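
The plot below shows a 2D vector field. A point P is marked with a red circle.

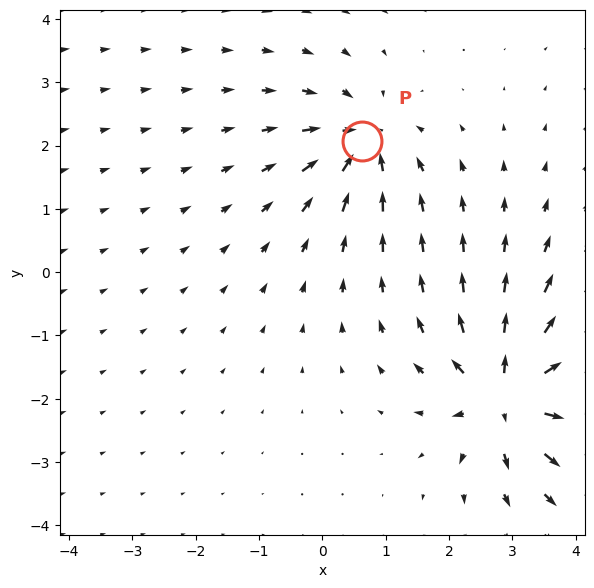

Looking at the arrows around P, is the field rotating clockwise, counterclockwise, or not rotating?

Near P at (0.6, 2.1) the arrows show no circulation. The curl there is ≈0.

not rotating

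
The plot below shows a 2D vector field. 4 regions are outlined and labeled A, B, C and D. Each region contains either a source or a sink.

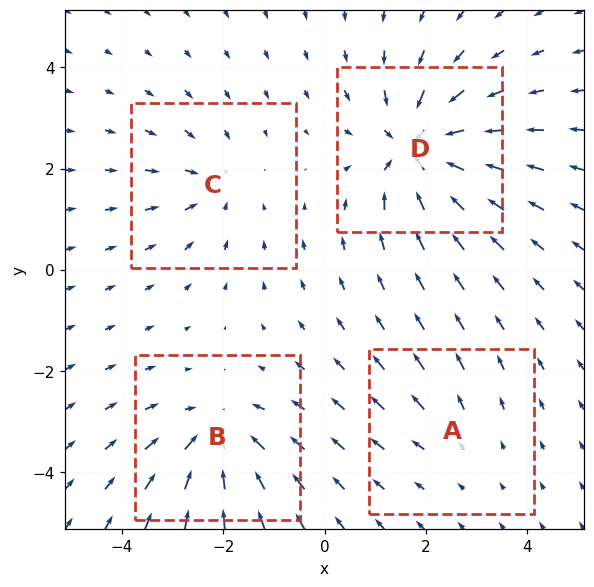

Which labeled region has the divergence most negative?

D

Divergence at each region's feature centre — A: about +2, B: about -5, C: about -3, D: about -7. Region D is most negative.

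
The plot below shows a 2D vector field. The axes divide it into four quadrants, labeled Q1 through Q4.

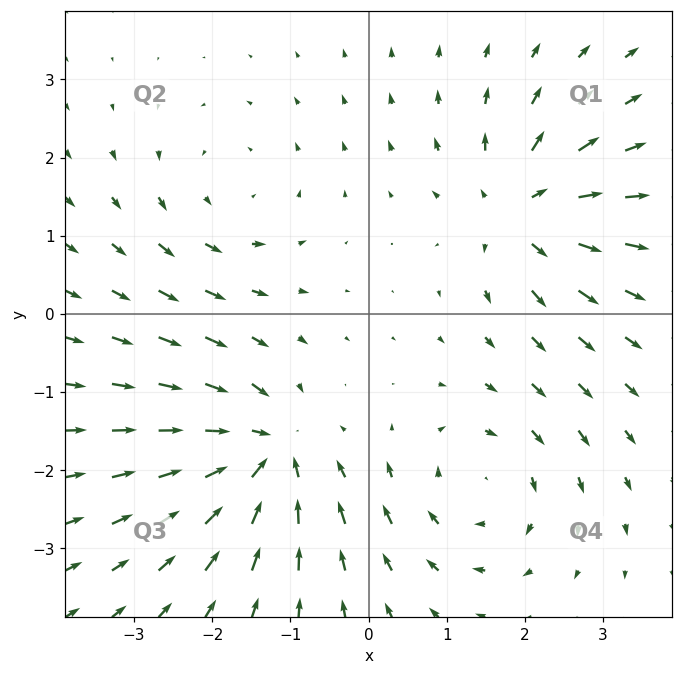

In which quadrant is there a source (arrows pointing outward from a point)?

The source sits at approximately (1.9, 1.3), which lies in quadrant Q1. The divergence there is about +5, positive as expected for a source.

Q1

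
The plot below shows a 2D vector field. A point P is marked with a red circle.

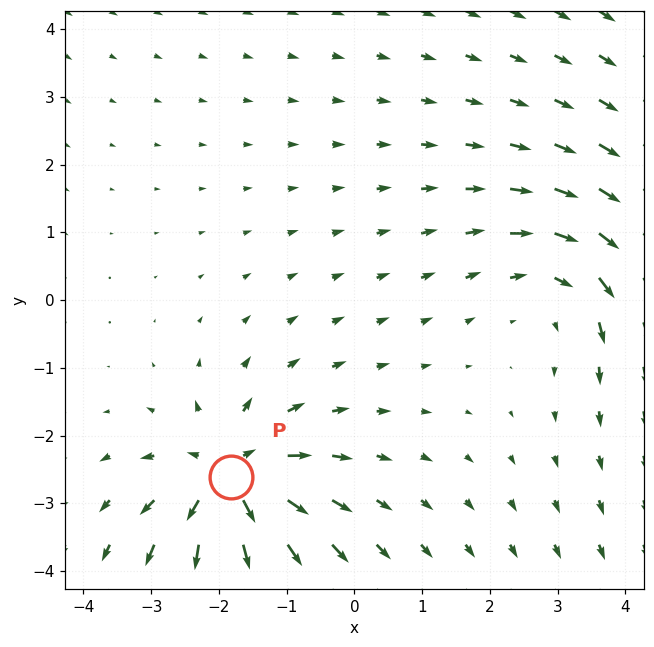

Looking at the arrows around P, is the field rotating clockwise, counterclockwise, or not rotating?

not rotating

Near P at (-1.8, -2.6) the arrows show no circulation. The curl there is ≈0.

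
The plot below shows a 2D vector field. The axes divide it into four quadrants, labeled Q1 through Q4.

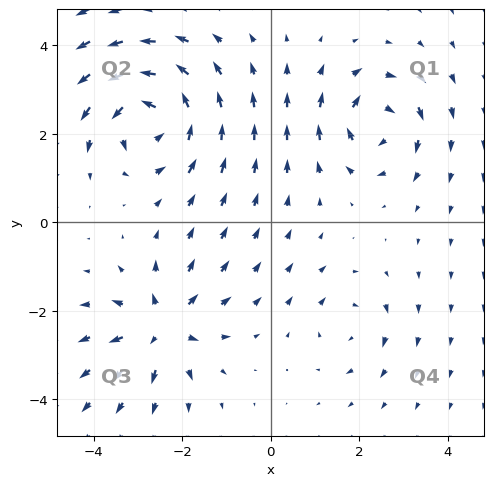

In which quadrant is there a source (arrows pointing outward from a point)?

The source sits at approximately (-2.4, -2.4), which lies in quadrant Q3. The divergence there is about +5, positive as expected for a source.

Q3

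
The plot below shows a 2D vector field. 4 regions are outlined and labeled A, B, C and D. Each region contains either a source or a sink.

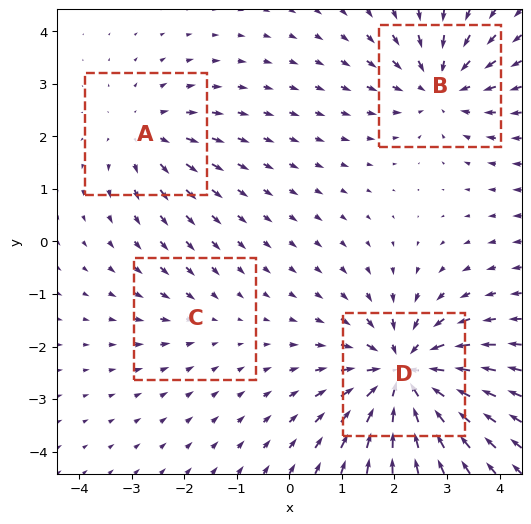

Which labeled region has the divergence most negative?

D

Divergence at each region's feature centre — A: about +3, B: about -5, C: about -2, D: about -7. Region D is most negative.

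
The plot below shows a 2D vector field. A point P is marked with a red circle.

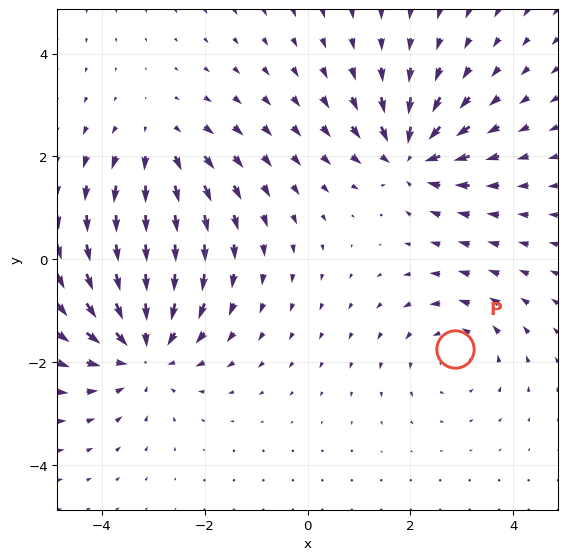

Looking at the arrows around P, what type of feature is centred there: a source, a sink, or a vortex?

At P (2.9, -1.8) the arrows circulate counterclockwise. Divergence ≈0, curl about +3 — near-zero divergence with nonzero curl is a vortex.

vortex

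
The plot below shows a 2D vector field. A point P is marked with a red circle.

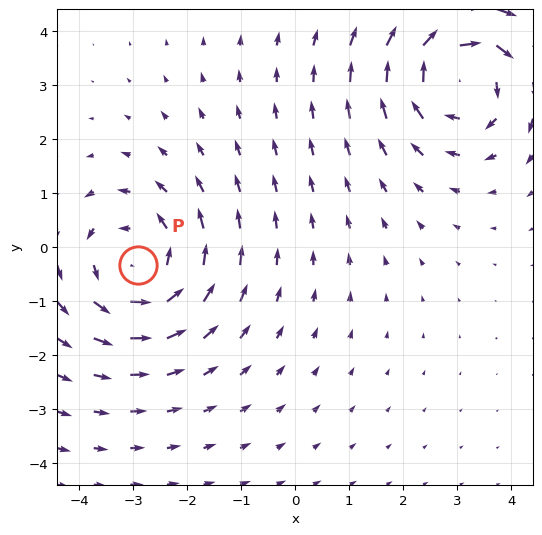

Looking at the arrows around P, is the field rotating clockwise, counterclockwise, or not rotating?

counterclockwise

Near P at (-2.9, -0.3) the arrows circulate counterclockwise. The curl (z-component) there is about +3; positive curl means counterclockwise rotation.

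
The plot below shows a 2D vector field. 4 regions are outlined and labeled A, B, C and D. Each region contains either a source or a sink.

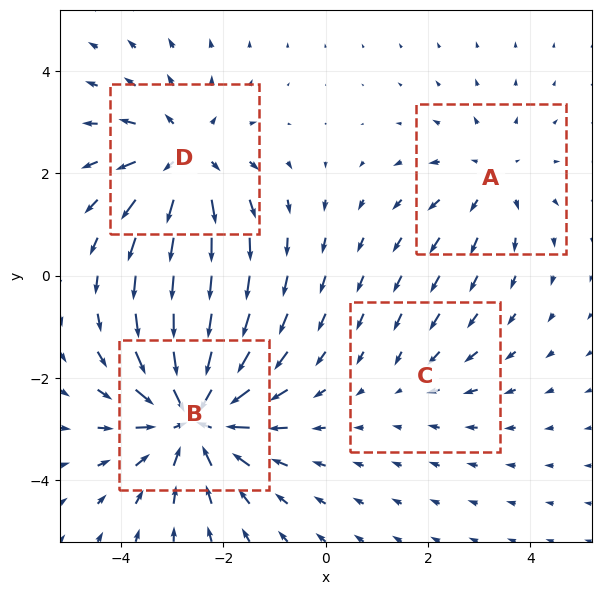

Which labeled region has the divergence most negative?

Divergence at each region's feature centre — A: about +3, B: about -6, C: about -2, D: about +4. Region B is most negative.

B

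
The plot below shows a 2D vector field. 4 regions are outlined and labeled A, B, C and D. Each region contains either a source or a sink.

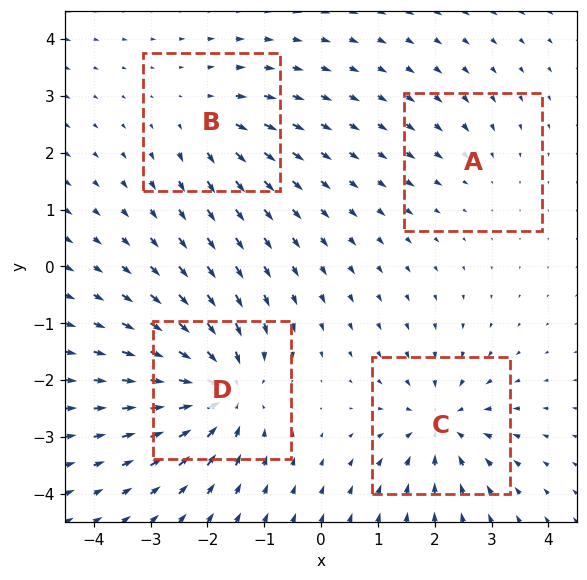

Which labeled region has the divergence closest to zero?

Divergence at each region's feature centre — A: about -2, B: about +4, C: about -6, D: about -8. Region A is closest to zero.

A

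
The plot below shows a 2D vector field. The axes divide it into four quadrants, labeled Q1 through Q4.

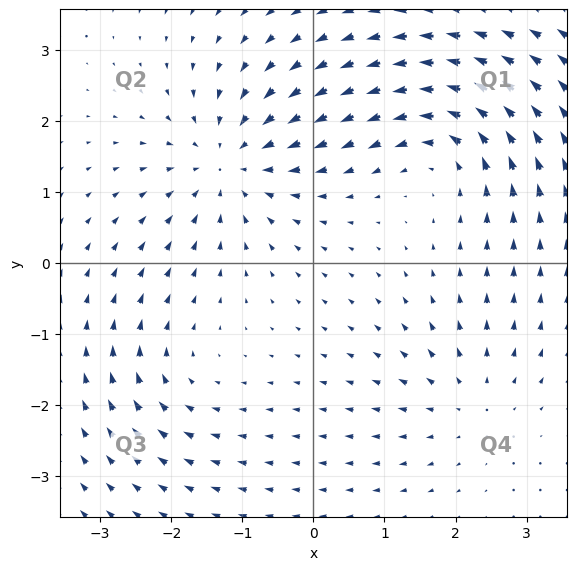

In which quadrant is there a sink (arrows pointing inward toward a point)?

The sink sits at approximately (-1.2, 1.4), which lies in quadrant Q2. The divergence there is about -5, negative as expected for a sink.

Q2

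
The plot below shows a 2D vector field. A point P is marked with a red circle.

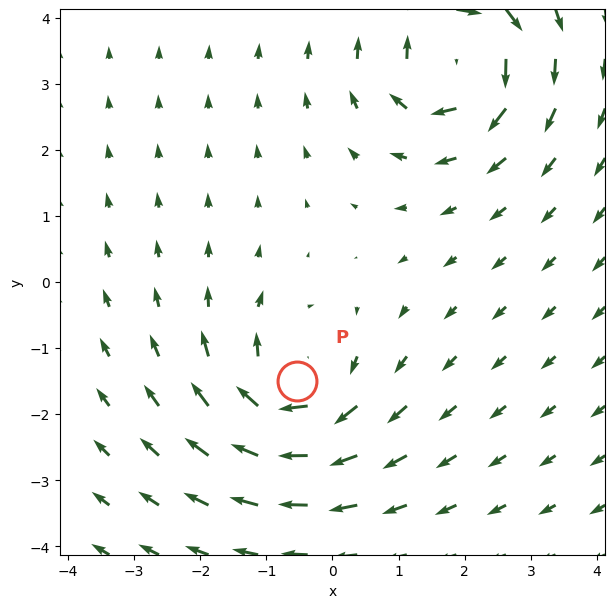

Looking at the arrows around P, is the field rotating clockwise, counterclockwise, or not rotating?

clockwise

Near P at (-0.5, -1.5) the arrows circulate clockwise. The curl (z-component) there is about -4; negative curl means clockwise rotation.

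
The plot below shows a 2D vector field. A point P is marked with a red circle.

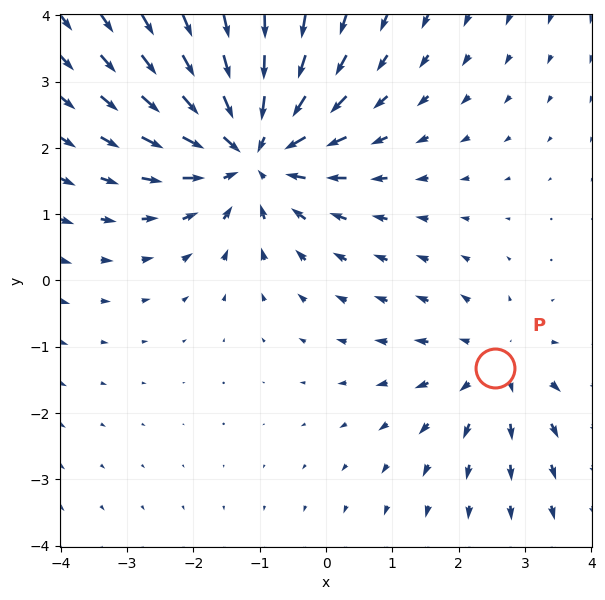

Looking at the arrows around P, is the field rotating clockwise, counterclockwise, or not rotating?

not rotating

Near P at (2.6, -1.3) the arrows show no circulation. The curl there is ≈0.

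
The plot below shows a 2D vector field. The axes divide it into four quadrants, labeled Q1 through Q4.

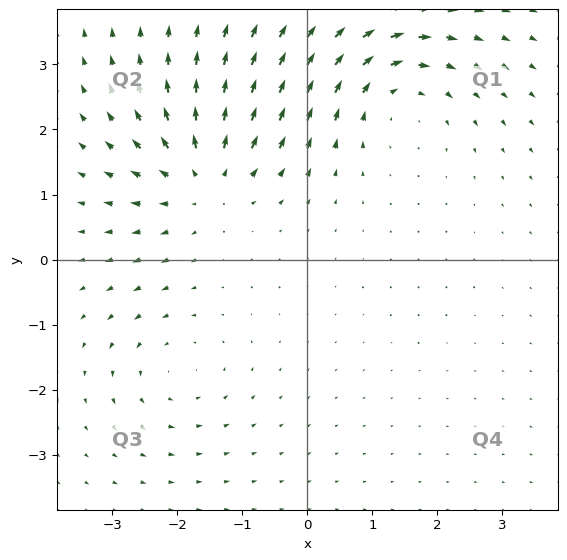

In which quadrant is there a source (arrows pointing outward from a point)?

Q2

The source sits at approximately (-1.6, 1.2), which lies in quadrant Q2. The divergence there is about +5, positive as expected for a source.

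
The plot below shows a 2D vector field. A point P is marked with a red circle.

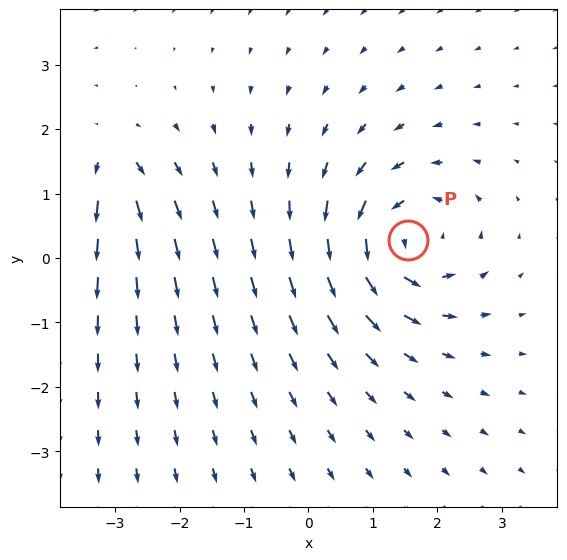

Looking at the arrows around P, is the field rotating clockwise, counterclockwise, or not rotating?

Near P at (1.6, 0.3) the arrows circulate counterclockwise. The curl (z-component) there is about +6; positive curl means counterclockwise rotation.

counterclockwise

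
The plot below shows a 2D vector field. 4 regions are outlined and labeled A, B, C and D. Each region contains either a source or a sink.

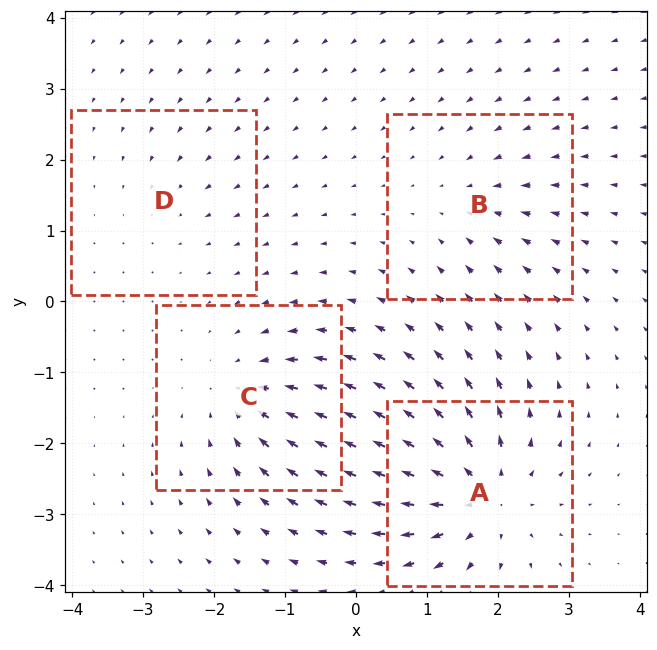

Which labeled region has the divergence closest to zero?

Divergence at each region's feature centre — A: about +8, B: about -3, C: about -6, D: about -2. Region D is closest to zero.

D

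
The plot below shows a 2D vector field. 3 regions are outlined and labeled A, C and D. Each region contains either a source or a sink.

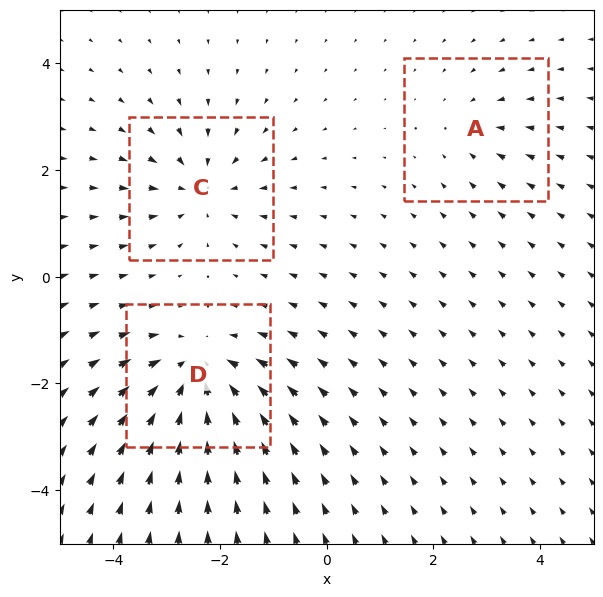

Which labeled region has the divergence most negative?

Divergence at each region's feature centre — A: about -2, C: about -4, D: about -5. Region D is most negative.

D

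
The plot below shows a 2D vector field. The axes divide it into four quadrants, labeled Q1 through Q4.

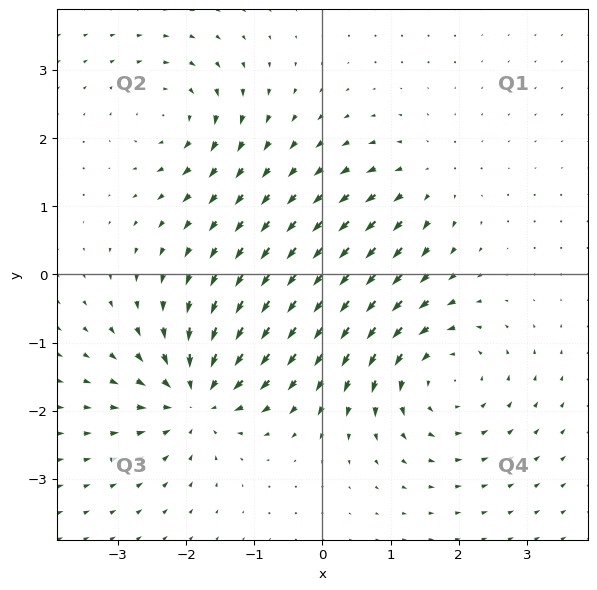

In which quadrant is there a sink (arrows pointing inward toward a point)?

Q3

The sink sits at approximately (-1.8, -1.8), which lies in quadrant Q3. The divergence there is about -7, negative as expected for a sink.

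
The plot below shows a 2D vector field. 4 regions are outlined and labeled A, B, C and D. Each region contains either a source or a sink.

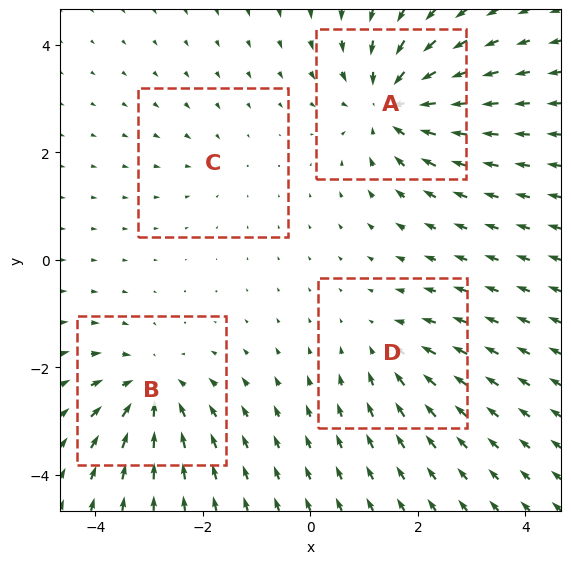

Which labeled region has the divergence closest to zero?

C

Divergence at each region's feature centre — A: about -7, B: about -6, C: about -2, D: about -4. Region C is closest to zero.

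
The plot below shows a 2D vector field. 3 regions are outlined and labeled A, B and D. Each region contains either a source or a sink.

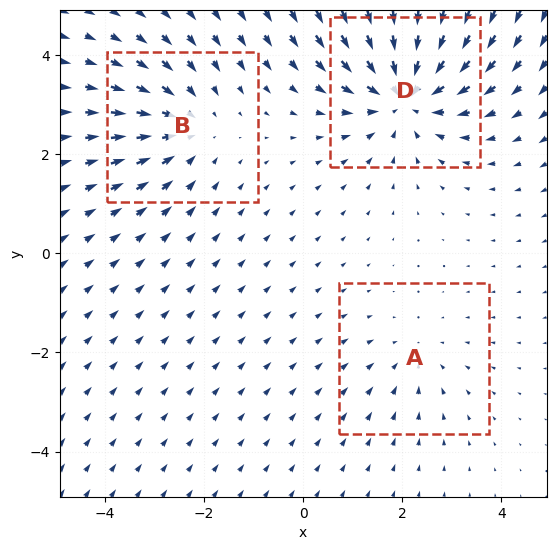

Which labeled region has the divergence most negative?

D

Divergence at each region's feature centre — A: about -2, B: about -3, D: about -5. Region D is most negative.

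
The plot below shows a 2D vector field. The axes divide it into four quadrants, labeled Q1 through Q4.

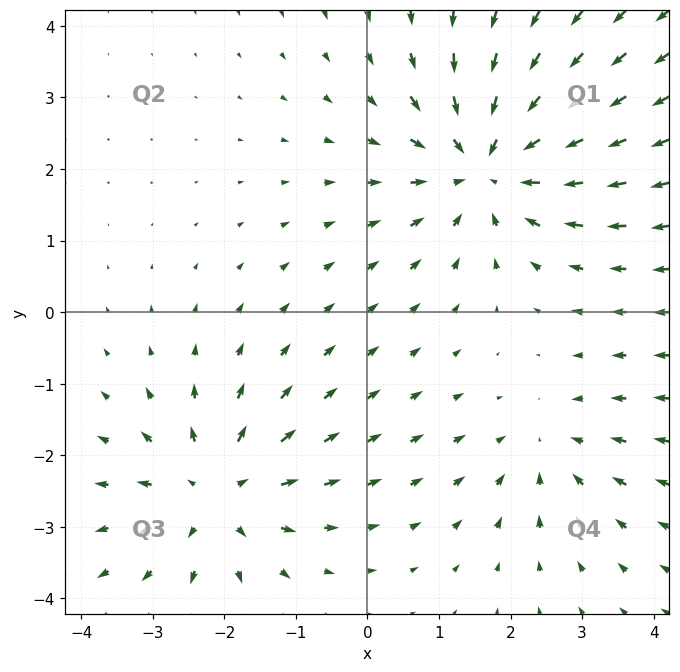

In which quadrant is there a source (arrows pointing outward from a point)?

Q3

The source sits at approximately (-2.1, -2.5), which lies in quadrant Q3. The divergence there is about +4, positive as expected for a source.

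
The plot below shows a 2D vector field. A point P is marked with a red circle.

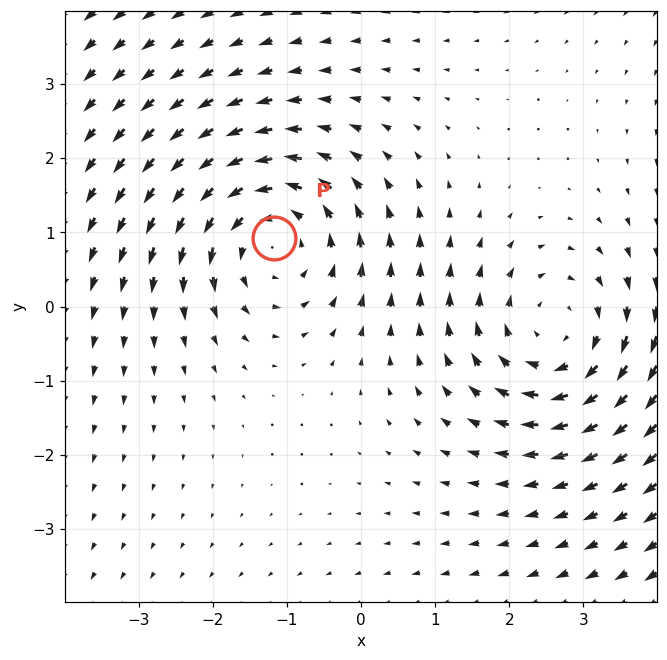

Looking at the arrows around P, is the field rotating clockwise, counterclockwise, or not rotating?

counterclockwise

Near P at (-1.2, 0.9) the arrows circulate counterclockwise. The curl (z-component) there is about +3; positive curl means counterclockwise rotation.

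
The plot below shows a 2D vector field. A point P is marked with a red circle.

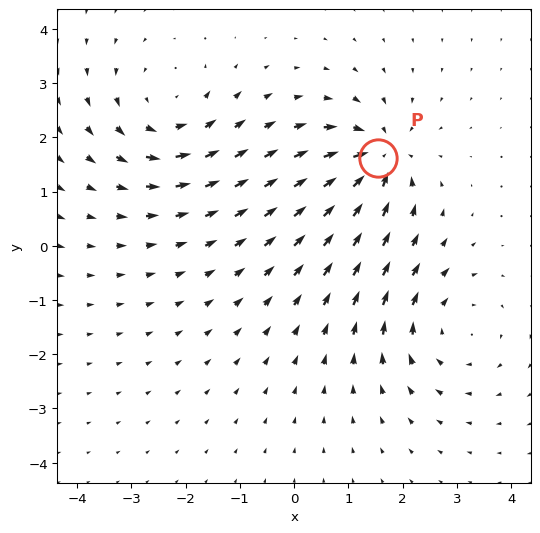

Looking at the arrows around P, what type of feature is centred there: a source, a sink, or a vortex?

sink

At P (1.5, 1.6) the arrows converge inward. Divergence about -6, curl ≈0 — negative divergence with near-zero curl is a sink.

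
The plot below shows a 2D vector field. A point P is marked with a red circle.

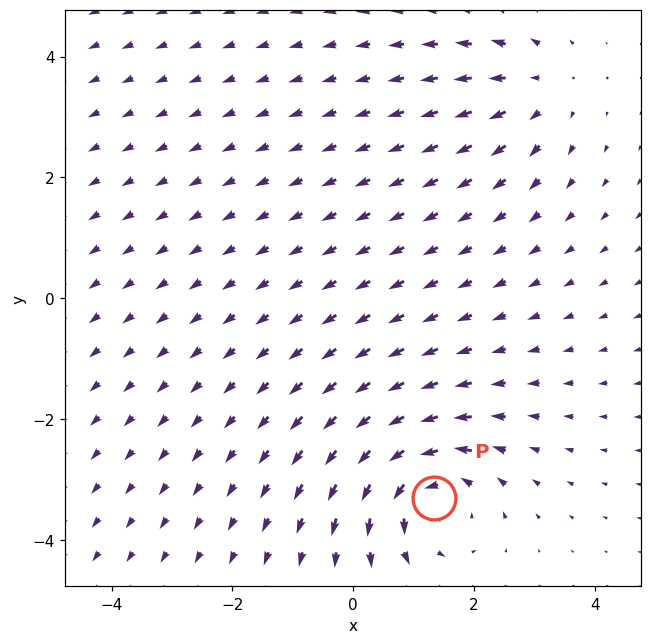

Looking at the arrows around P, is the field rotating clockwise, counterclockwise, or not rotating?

counterclockwise

Near P at (1.3, -3.3) the arrows circulate counterclockwise. The curl (z-component) there is about +5; positive curl means counterclockwise rotation.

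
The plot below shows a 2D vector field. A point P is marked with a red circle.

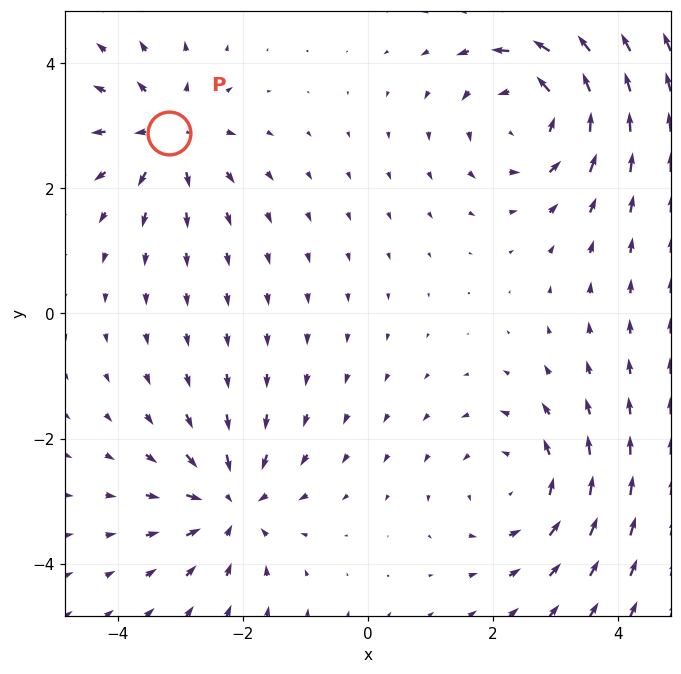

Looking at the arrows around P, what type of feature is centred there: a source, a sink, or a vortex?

At P (-3.2, 2.9) the arrows spread outward. Divergence about +4, curl ≈0 — positive divergence with near-zero curl is a source.

source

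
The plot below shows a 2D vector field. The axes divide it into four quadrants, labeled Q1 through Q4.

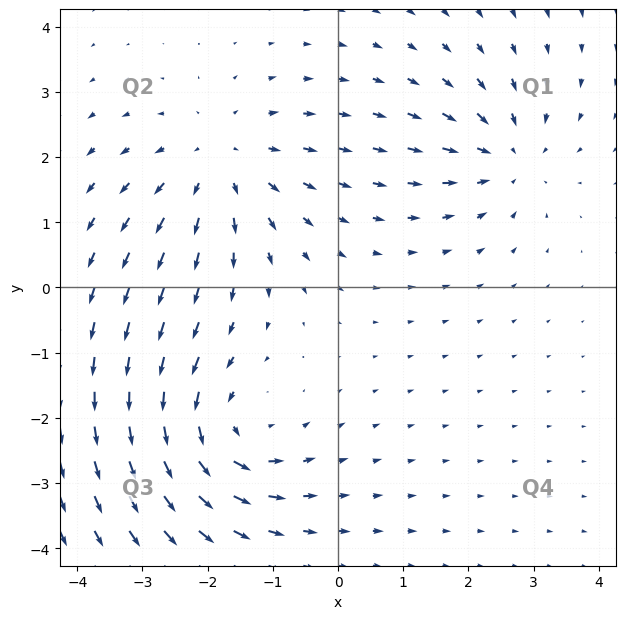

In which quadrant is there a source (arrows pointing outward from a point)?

The source sits at approximately (-1.8, 1.9), which lies in quadrant Q2. The divergence there is about +4, positive as expected for a source.

Q2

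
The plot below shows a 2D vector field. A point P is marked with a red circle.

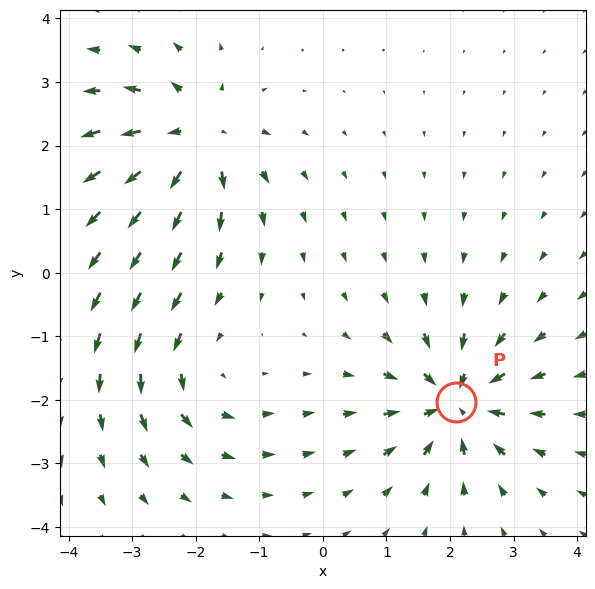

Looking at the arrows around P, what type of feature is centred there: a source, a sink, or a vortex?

At P (2.1, -2.0) the arrows converge inward. Divergence about -5, curl ≈0 — negative divergence with near-zero curl is a sink.

sink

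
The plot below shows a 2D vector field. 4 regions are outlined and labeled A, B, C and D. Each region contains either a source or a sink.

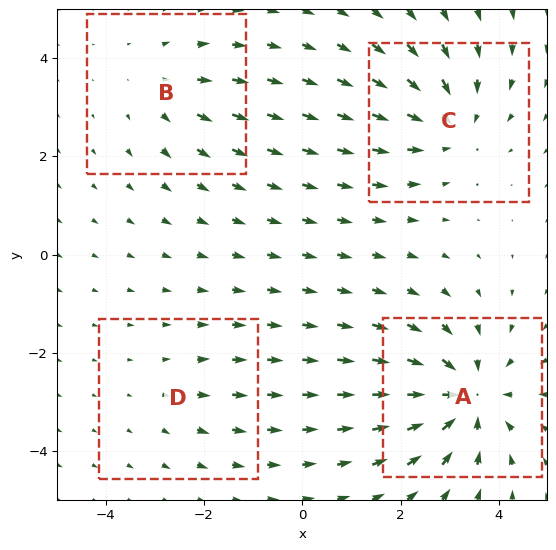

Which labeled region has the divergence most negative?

A

Divergence at each region's feature centre — A: about -6, B: about +3, C: about -4, D: about +2. Region A is most negative.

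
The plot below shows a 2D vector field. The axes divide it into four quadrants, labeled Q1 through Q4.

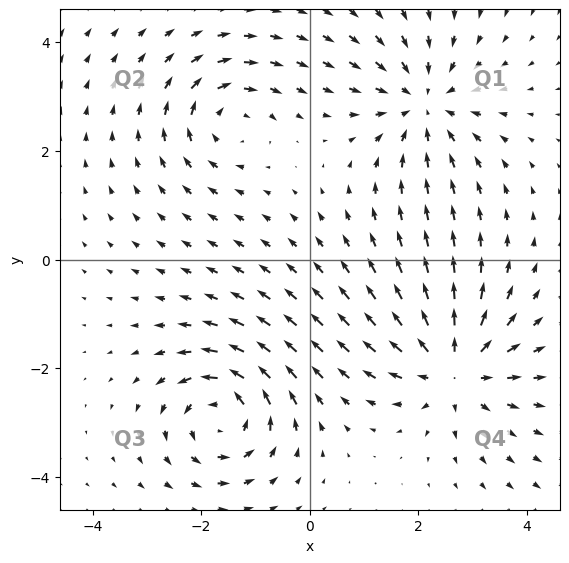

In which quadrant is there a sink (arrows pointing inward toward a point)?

The sink sits at approximately (2.1, 2.9), which lies in quadrant Q1. The divergence there is about -5, negative as expected for a sink.

Q1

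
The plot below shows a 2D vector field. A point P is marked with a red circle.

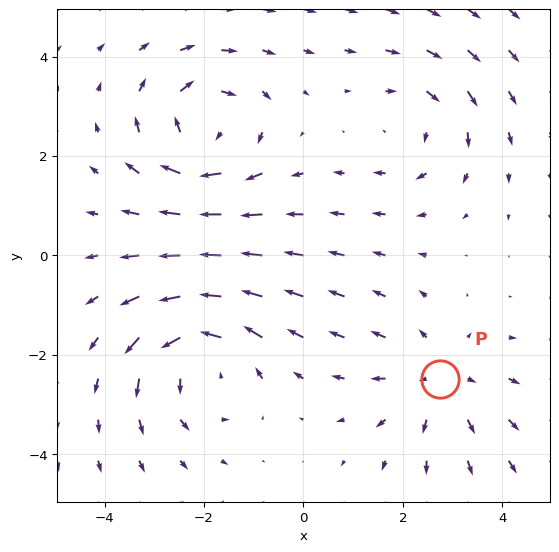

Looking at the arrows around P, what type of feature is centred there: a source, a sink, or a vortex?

source

At P (2.7, -2.5) the arrows spread outward. Divergence about +3, curl ≈0 — positive divergence with near-zero curl is a source.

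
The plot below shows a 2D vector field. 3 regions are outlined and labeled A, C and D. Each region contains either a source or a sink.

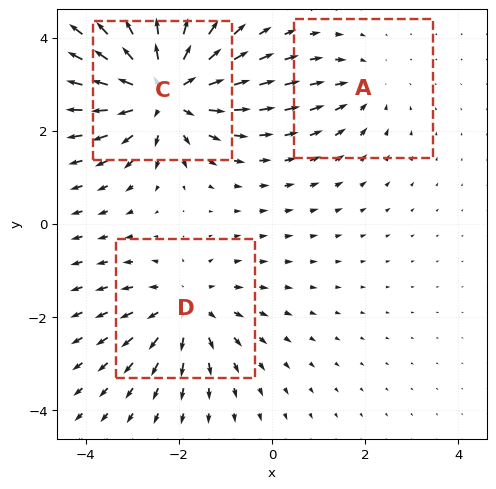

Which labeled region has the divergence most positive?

C

Divergence at each region's feature centre — A: about -2, C: about +5, D: about +3. Region C is most positive.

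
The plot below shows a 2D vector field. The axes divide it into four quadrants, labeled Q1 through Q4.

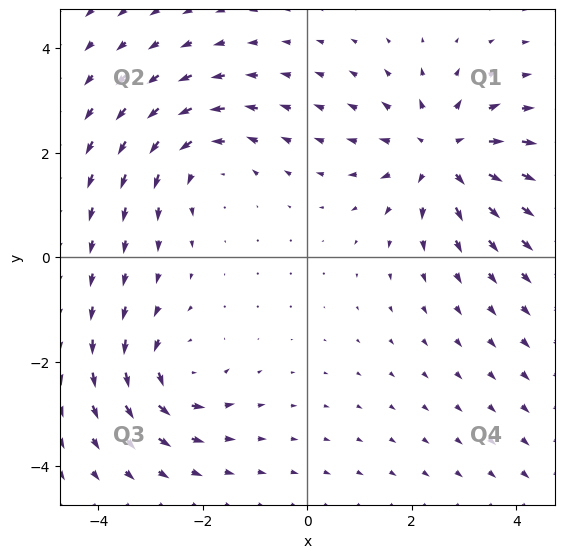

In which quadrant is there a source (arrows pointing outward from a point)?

Q1

The source sits at approximately (2.6, 2.0), which lies in quadrant Q1. The divergence there is about +4, positive as expected for a source.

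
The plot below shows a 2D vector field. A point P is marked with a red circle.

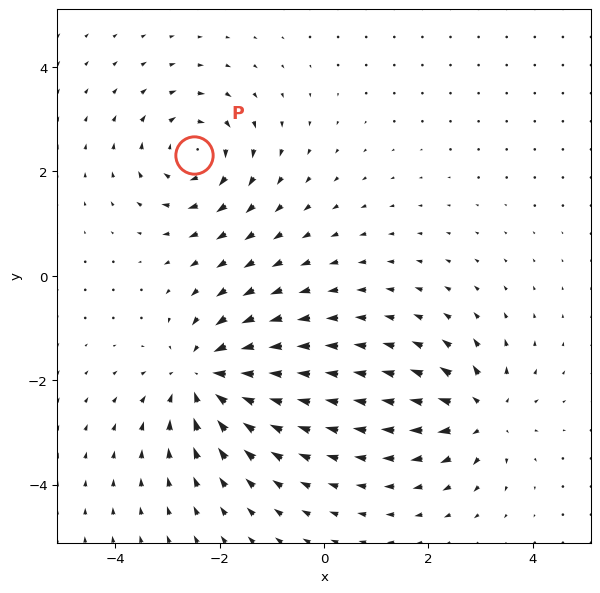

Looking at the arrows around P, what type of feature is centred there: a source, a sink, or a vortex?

vortex

At P (-2.5, 2.3) the arrows circulate clockwise. Divergence ≈0, curl about -4 — near-zero divergence with nonzero curl is a vortex.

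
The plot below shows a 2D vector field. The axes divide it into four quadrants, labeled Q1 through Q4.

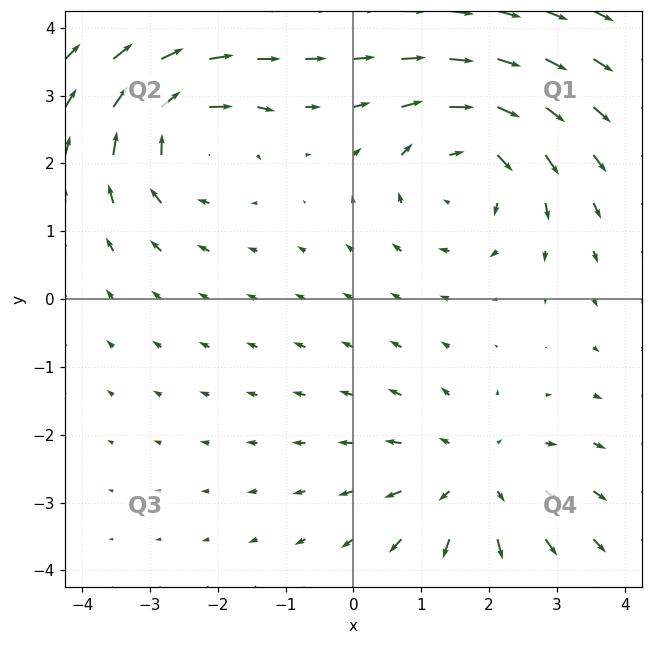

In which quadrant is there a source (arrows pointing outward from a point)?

The source sits at approximately (1.8, -2.7), which lies in quadrant Q4. The divergence there is about +3, positive as expected for a source.

Q4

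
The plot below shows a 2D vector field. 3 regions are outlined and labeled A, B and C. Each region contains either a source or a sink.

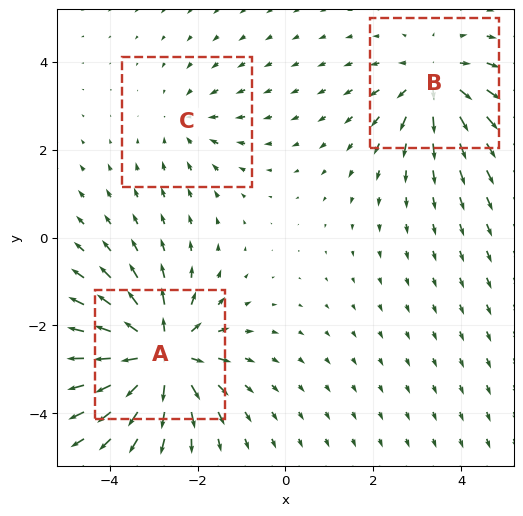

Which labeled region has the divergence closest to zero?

Divergence at each region's feature centre — A: about +5, B: about +3, C: about -2. Region C is closest to zero.

C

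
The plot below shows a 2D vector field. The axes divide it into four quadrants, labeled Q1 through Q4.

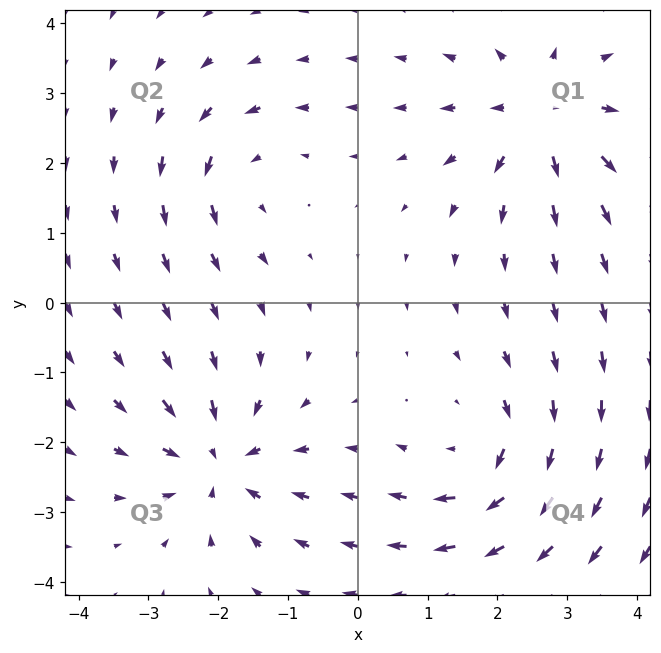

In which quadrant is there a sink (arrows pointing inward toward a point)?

The sink sits at approximately (-2.0, -2.3), which lies in quadrant Q3. The divergence there is about -6, negative as expected for a sink.

Q3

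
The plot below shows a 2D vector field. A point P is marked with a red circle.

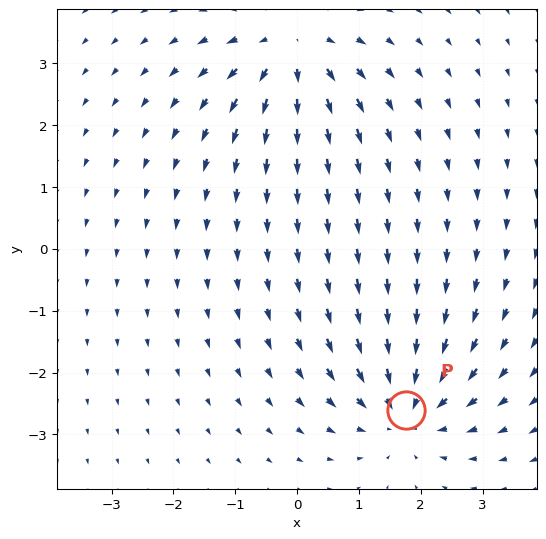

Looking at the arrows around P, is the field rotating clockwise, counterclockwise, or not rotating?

Near P at (1.8, -2.6) the arrows show no circulation. The curl there is ≈0.

not rotating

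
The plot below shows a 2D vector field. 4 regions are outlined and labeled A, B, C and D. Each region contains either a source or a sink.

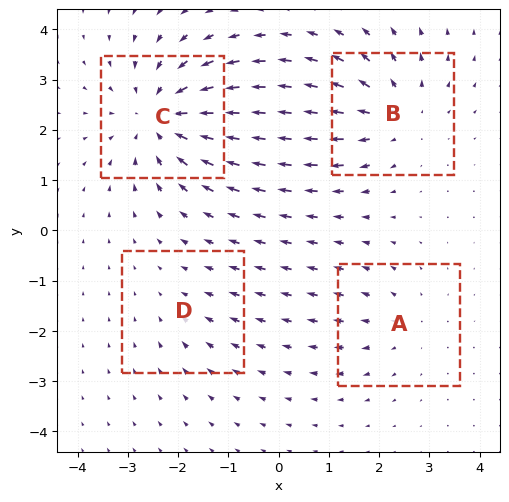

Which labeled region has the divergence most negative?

C

Divergence at each region's feature centre — A: about +3, B: about +4, C: about -6, D: about -2. Region C is most negative.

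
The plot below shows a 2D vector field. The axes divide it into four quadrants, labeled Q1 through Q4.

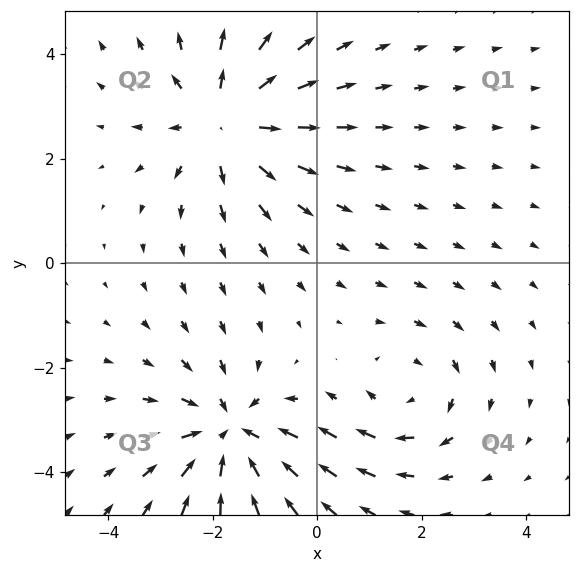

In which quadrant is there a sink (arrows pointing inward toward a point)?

The sink sits at approximately (-1.7, -3.3), which lies in quadrant Q3. The divergence there is about -4, negative as expected for a sink.

Q3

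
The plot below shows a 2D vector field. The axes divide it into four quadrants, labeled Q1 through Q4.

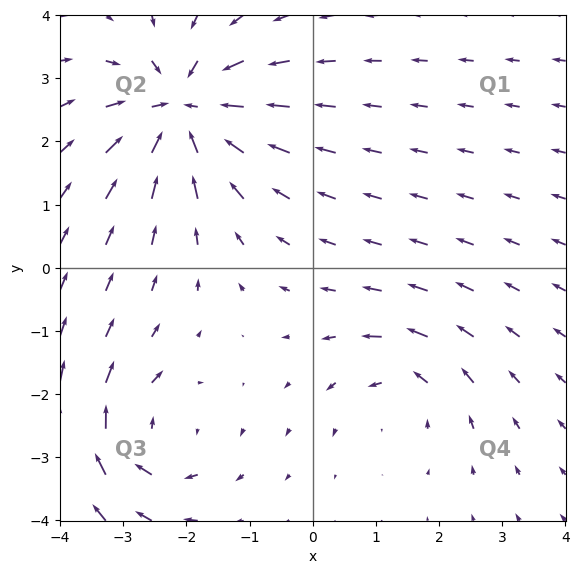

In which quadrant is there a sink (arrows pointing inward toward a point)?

The sink sits at approximately (-2.0, 2.5), which lies in quadrant Q2. The divergence there is about -6, negative as expected for a sink.

Q2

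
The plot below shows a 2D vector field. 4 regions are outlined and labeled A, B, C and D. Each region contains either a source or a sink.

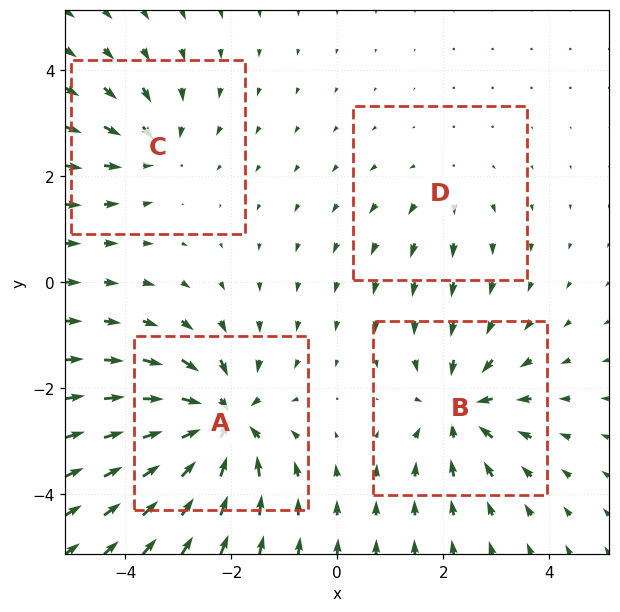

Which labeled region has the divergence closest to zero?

Divergence at each region's feature centre — A: about -7, B: about -5, C: about -4, D: about +2. Region D is closest to zero.

D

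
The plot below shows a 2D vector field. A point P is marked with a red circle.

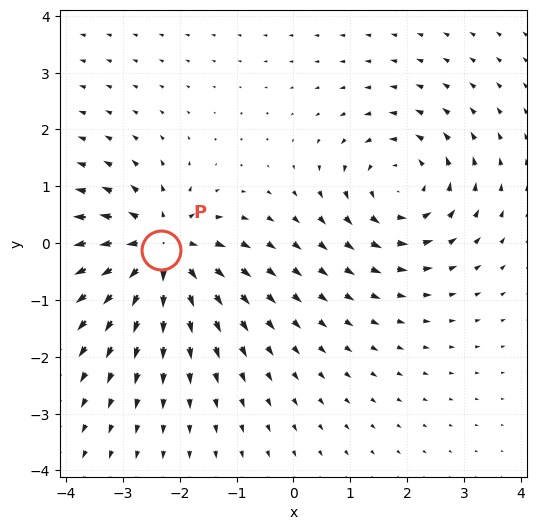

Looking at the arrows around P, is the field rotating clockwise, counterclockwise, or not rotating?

Near P at (-2.3, -0.1) the arrows show no circulation. The curl there is ≈0.

not rotating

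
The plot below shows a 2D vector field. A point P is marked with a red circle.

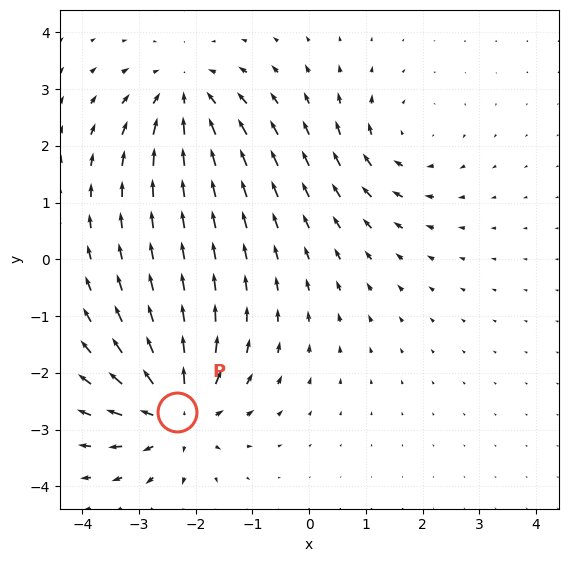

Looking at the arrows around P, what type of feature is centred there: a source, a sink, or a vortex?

At P (-2.3, -2.7) the arrows spread outward. Divergence about +5, curl ≈0 — positive divergence with near-zero curl is a source.

source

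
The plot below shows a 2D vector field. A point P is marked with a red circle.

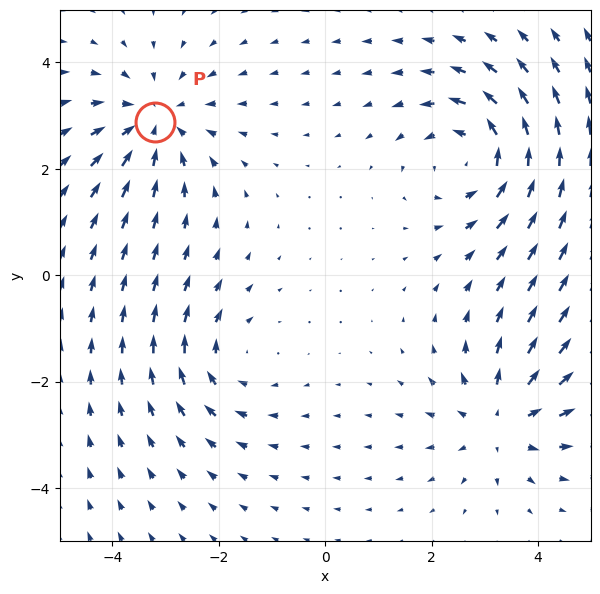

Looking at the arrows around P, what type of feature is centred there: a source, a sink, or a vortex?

sink

At P (-3.2, 2.9) the arrows converge inward. Divergence about -3, curl ≈0 — negative divergence with near-zero curl is a sink.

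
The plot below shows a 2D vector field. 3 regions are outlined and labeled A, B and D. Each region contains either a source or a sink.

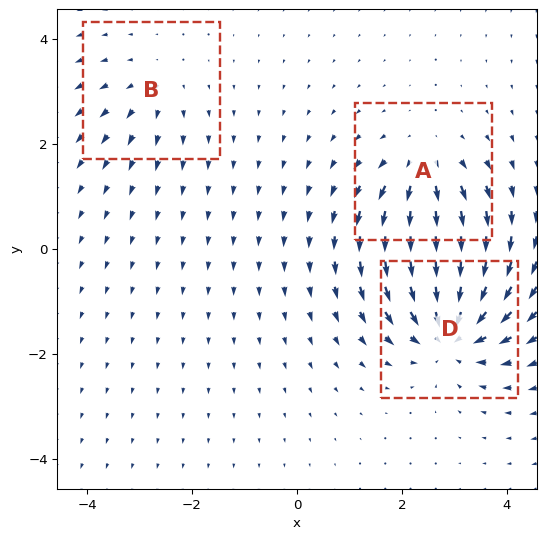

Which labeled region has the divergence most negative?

Divergence at each region's feature centre — A: about +4, B: about +3, D: about -6. Region D is most negative.

D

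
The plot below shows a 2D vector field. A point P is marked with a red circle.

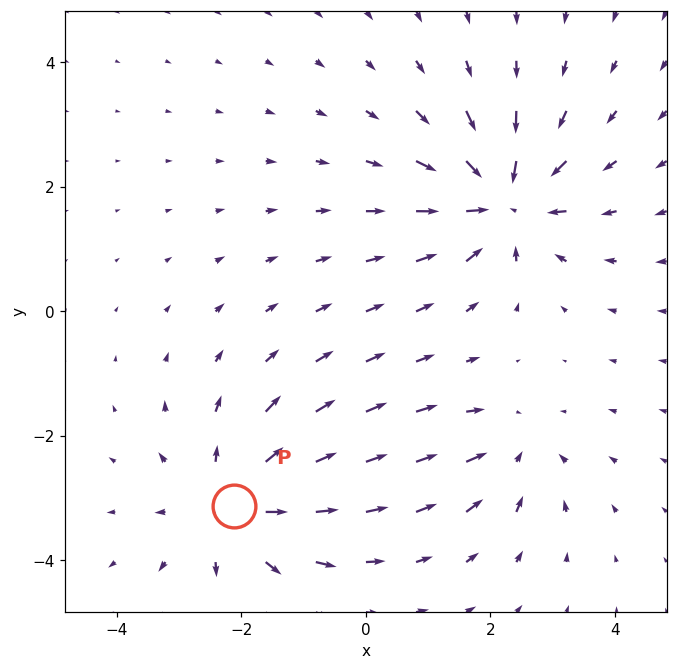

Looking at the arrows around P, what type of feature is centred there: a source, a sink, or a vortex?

source

At P (-2.1, -3.1) the arrows spread outward. Divergence about +4, curl ≈0 — positive divergence with near-zero curl is a source.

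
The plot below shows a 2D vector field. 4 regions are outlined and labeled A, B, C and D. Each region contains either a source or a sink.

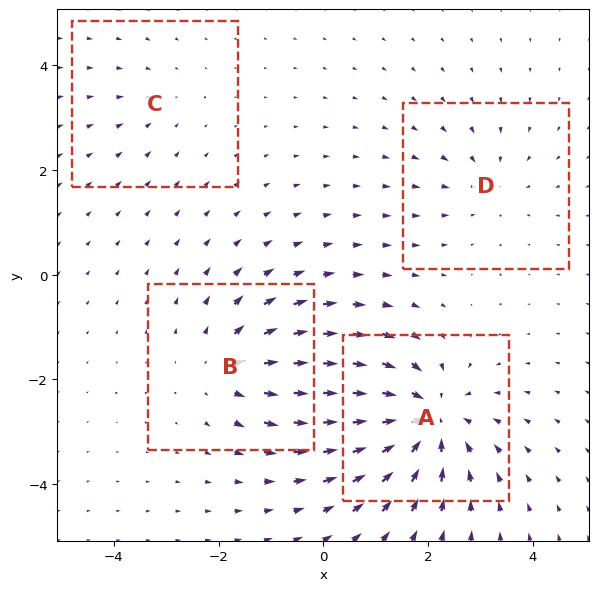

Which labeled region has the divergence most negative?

Divergence at each region's feature centre — A: about -7, B: about +4, C: about -2, D: about -3. Region A is most negative.

A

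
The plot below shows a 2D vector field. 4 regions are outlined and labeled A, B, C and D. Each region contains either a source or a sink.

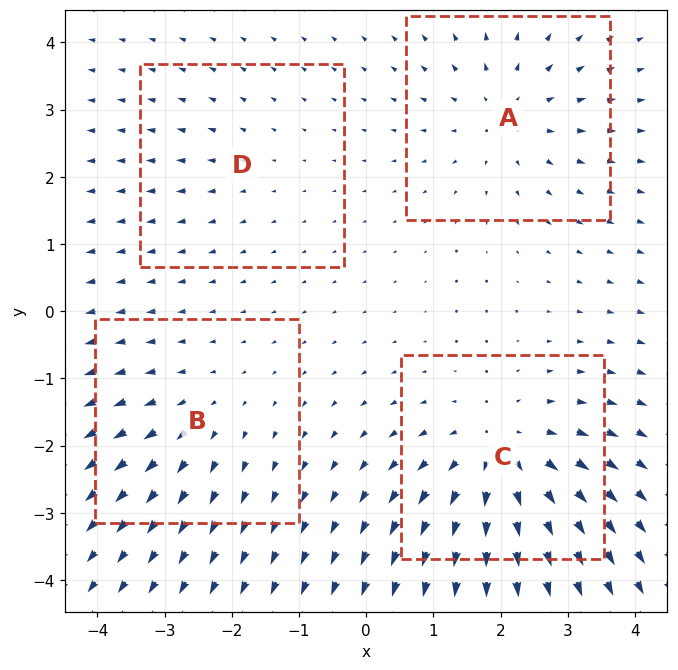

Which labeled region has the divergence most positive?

C

Divergence at each region's feature centre — A: about +4, B: about +3, C: about +6, D: about +2. Region C is most positive.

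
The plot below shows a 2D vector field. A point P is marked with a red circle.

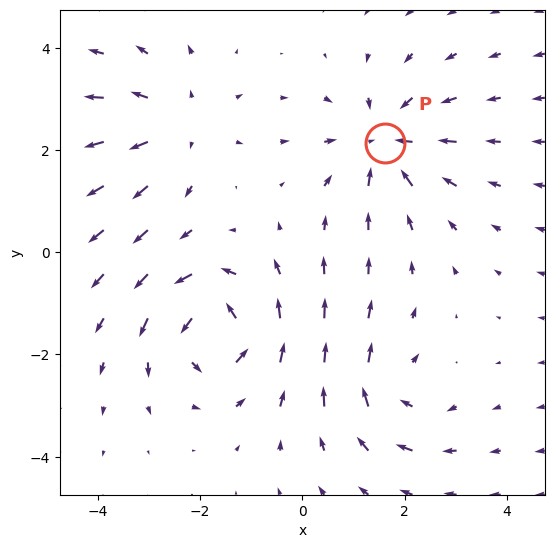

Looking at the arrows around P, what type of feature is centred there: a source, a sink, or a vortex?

sink

At P (1.6, 2.1) the arrows converge inward. Divergence about -4, curl ≈0 — negative divergence with near-zero curl is a sink.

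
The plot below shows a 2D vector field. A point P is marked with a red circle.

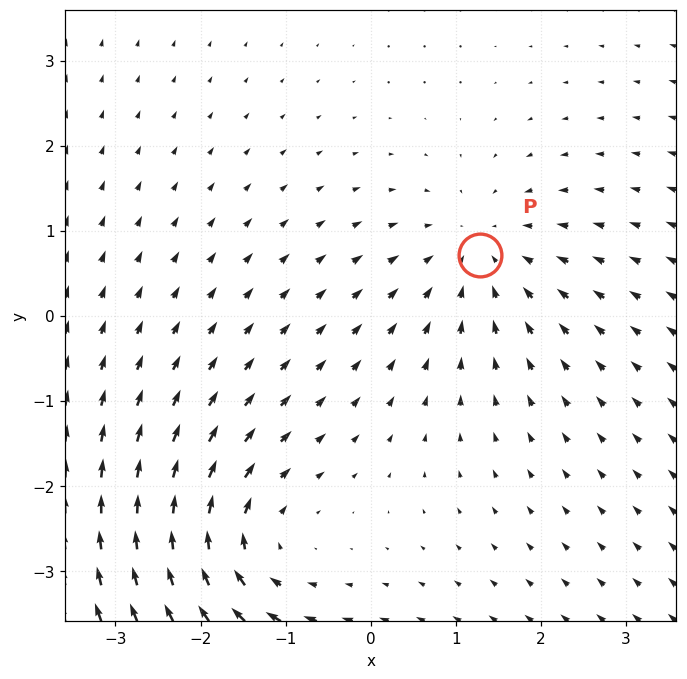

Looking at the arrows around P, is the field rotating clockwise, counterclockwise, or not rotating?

not rotating

Near P at (1.3, 0.7) the arrows show no circulation. The curl there is ≈0.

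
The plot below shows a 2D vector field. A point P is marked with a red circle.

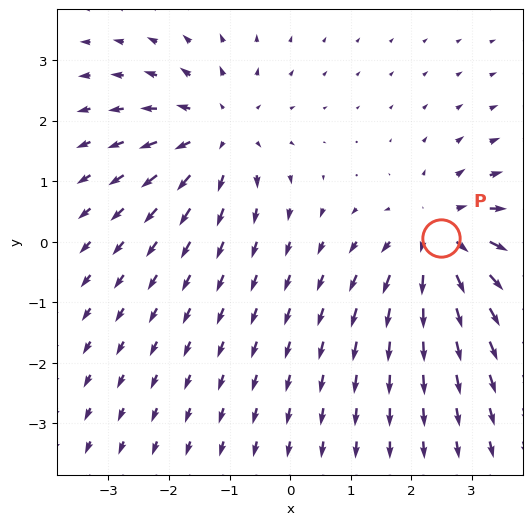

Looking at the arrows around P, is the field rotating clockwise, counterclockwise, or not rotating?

not rotating

Near P at (2.5, 0.1) the arrows show no circulation. The curl there is ≈0.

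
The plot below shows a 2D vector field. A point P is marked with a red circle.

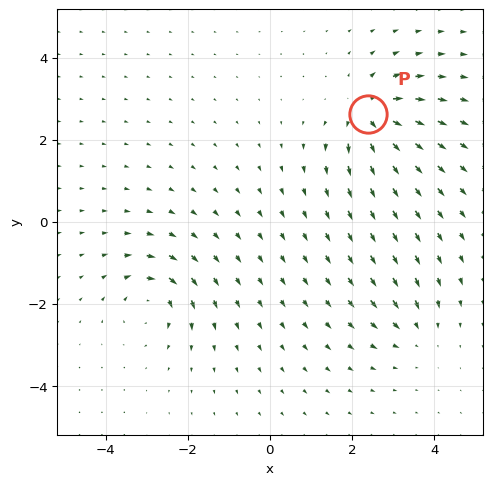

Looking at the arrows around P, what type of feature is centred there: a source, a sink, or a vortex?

source

At P (2.4, 2.6) the arrows spread outward. Divergence about +7, curl ≈0 — positive divergence with near-zero curl is a source.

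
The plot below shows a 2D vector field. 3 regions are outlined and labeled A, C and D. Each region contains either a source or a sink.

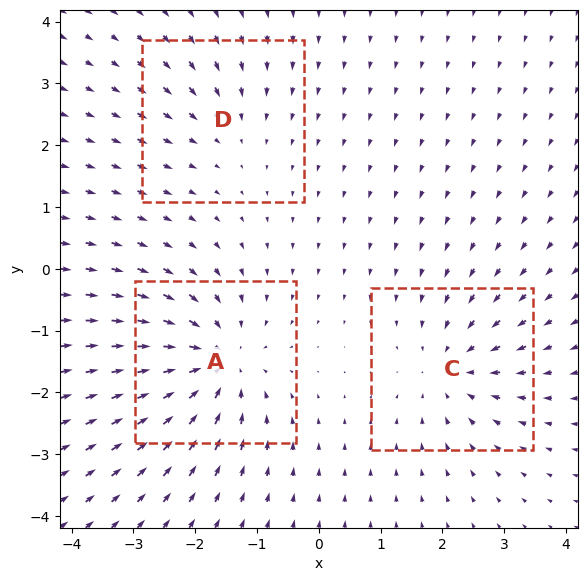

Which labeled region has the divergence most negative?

A

Divergence at each region's feature centre — A: about -5, C: about -3, D: about -2. Region A is most negative.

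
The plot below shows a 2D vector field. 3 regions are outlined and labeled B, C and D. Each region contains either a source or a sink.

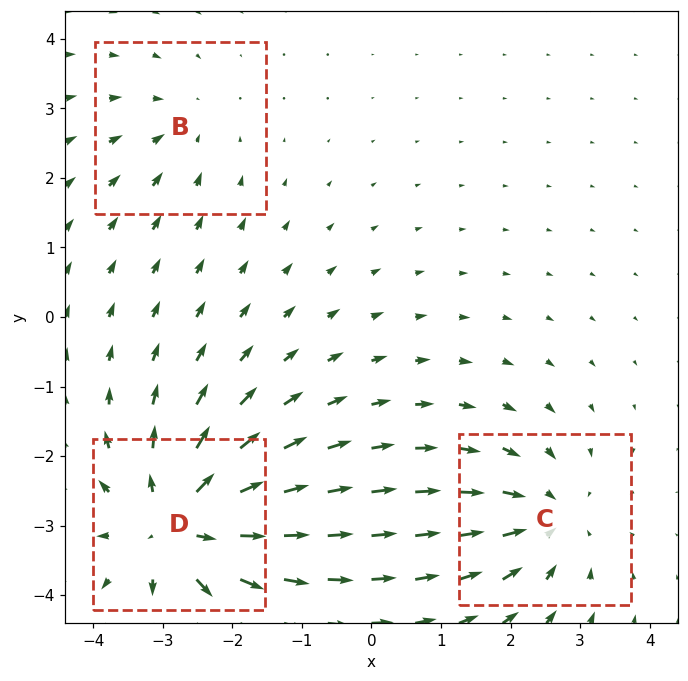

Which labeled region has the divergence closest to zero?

B

Divergence at each region's feature centre — B: about -2, C: about -4, D: about +5. Region B is closest to zero.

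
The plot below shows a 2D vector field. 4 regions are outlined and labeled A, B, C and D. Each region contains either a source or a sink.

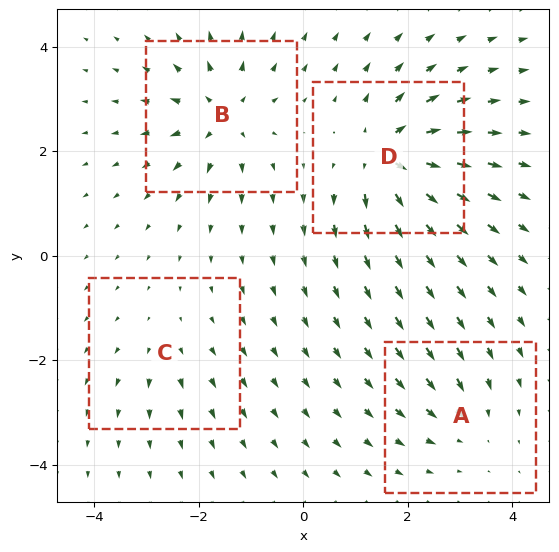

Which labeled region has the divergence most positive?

D

Divergence at each region's feature centre — A: about -4, B: about +7, C: about +3, D: about +8. Region D is most positive.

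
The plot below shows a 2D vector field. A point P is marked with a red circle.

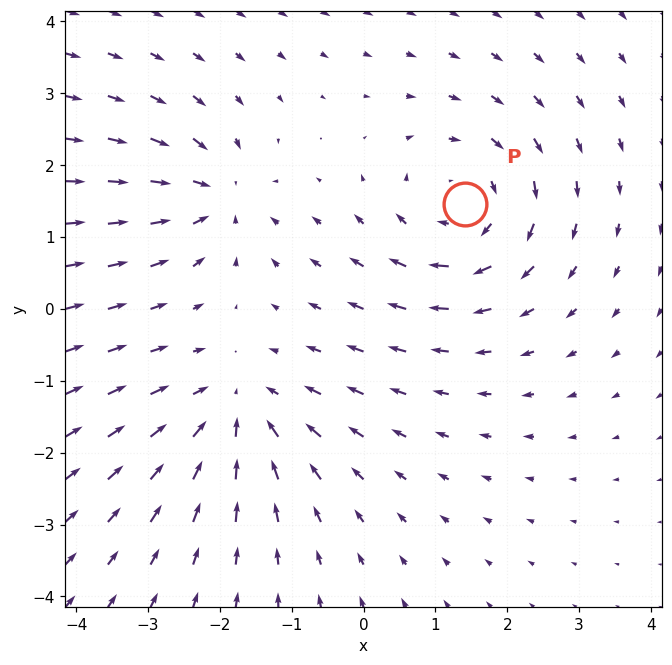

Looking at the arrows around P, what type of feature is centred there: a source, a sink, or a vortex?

vortex

At P (1.4, 1.5) the arrows circulate clockwise. Divergence ≈0, curl about -4 — near-zero divergence with nonzero curl is a vortex.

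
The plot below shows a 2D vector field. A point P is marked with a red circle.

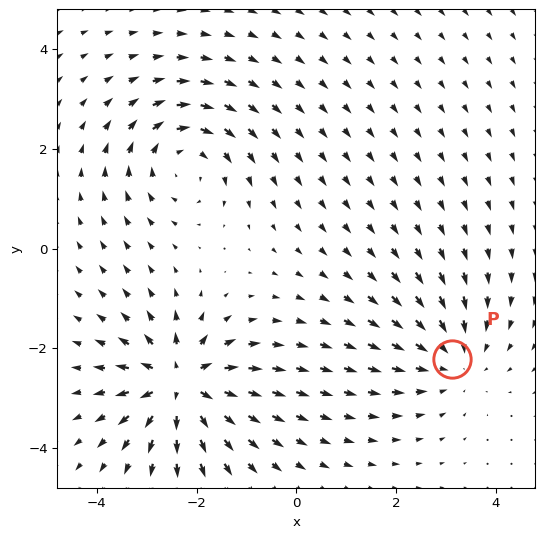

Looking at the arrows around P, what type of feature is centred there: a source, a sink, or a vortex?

sink

At P (3.1, -2.2) the arrows converge inward. Divergence about -3, curl ≈0 — negative divergence with near-zero curl is a sink.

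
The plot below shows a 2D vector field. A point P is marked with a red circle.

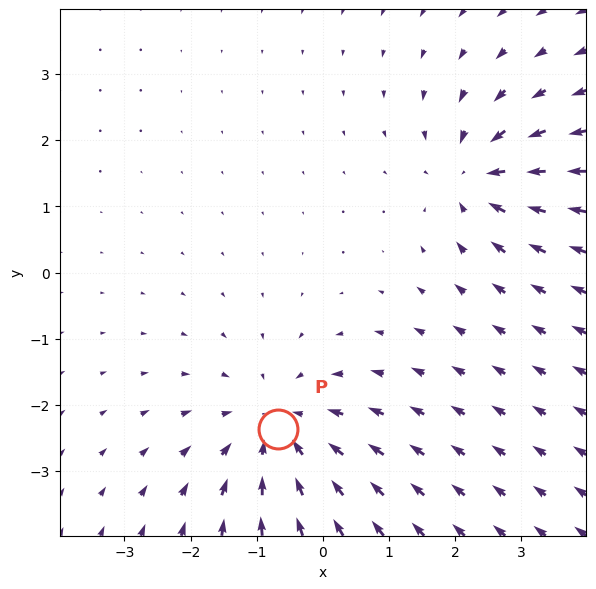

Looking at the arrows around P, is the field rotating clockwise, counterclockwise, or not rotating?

not rotating

Near P at (-0.7, -2.4) the arrows show no circulation. The curl there is ≈0.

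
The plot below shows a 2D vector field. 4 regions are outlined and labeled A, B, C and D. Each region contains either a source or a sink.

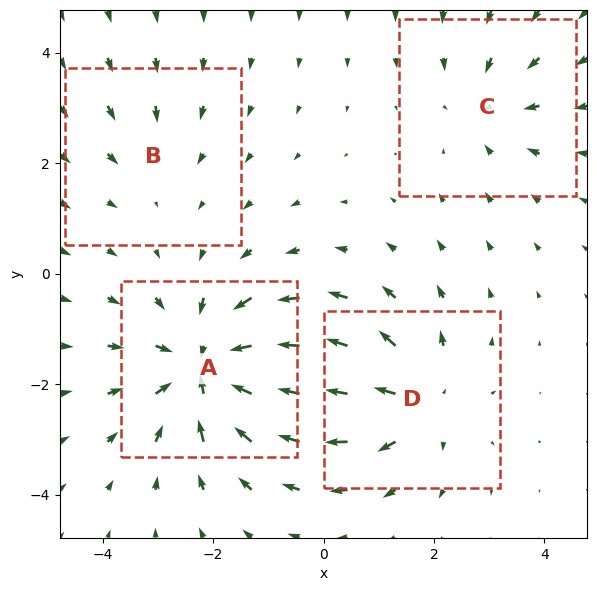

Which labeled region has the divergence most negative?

A

Divergence at each region's feature centre — A: about -6, B: about -2, C: about -3, D: about +4. Region A is most negative.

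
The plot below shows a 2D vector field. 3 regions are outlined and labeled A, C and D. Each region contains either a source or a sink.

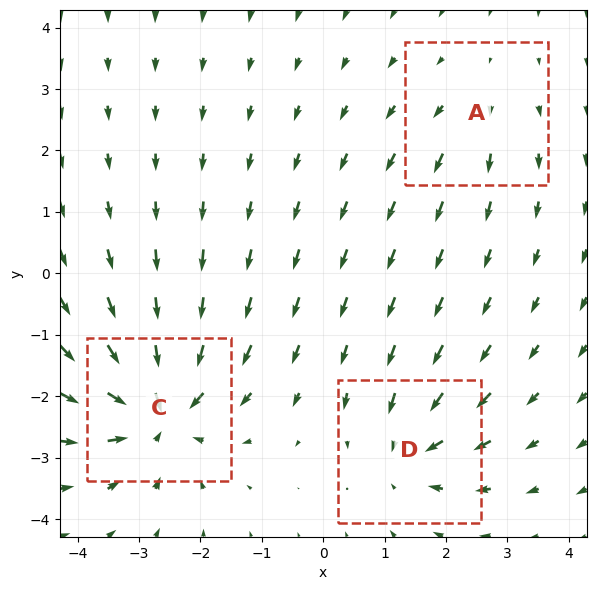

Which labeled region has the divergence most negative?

C

Divergence at each region's feature centre — A: about +2, C: about -6, D: about -4. Region C is most negative.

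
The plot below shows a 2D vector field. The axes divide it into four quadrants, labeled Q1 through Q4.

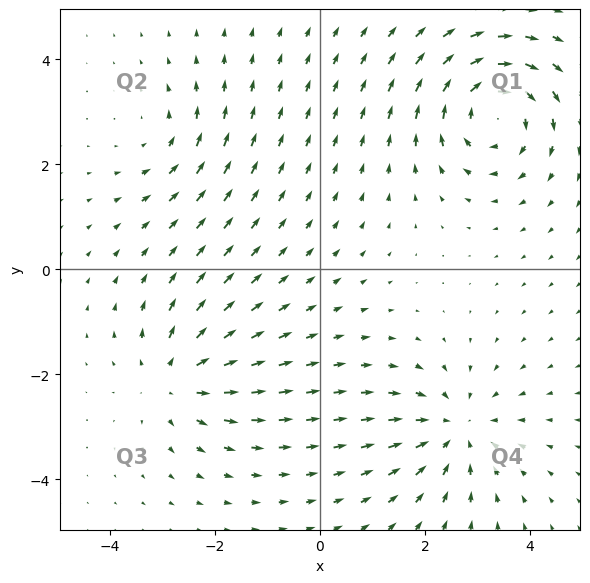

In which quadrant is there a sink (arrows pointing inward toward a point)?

The sink sits at approximately (2.6, -3.1), which lies in quadrant Q4. The divergence there is about -4, negative as expected for a sink.

Q4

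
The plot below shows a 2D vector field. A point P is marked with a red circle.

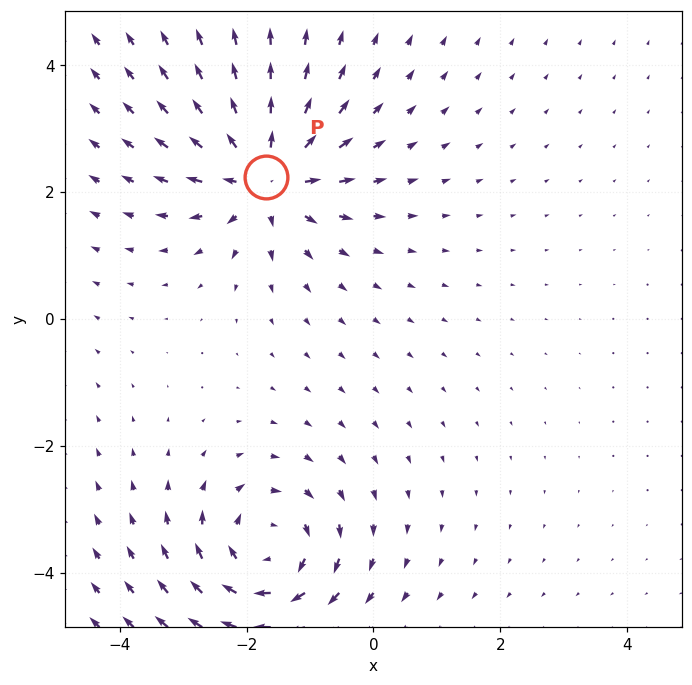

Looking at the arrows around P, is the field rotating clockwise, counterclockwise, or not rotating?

not rotating

Near P at (-1.7, 2.2) the arrows show no circulation. The curl there is ≈0.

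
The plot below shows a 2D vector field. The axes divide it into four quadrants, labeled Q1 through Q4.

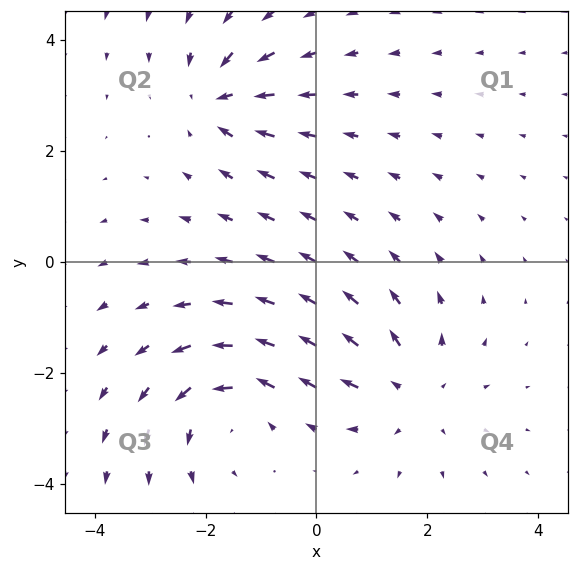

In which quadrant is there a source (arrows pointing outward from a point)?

Q4

The source sits at approximately (1.7, -2.3), which lies in quadrant Q4. The divergence there is about +3, positive as expected for a source.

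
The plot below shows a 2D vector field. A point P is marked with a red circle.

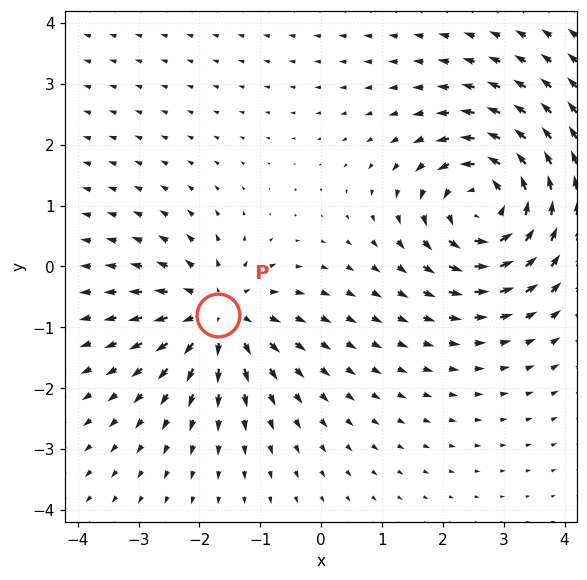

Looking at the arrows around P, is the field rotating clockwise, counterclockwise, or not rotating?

not rotating

Near P at (-1.7, -0.8) the arrows show no circulation. The curl there is ≈0.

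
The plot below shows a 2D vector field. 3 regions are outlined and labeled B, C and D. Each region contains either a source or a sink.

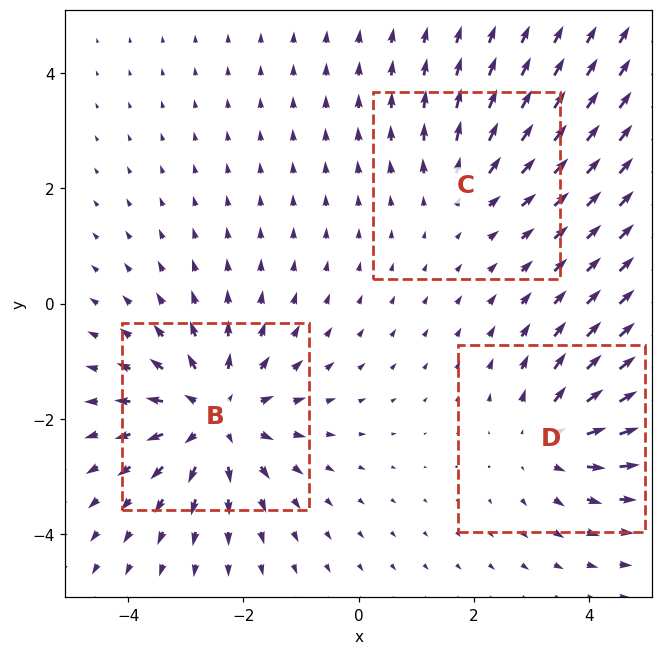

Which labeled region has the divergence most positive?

B

Divergence at each region's feature centre — B: about +4, C: about +2, D: about +3. Region B is most positive.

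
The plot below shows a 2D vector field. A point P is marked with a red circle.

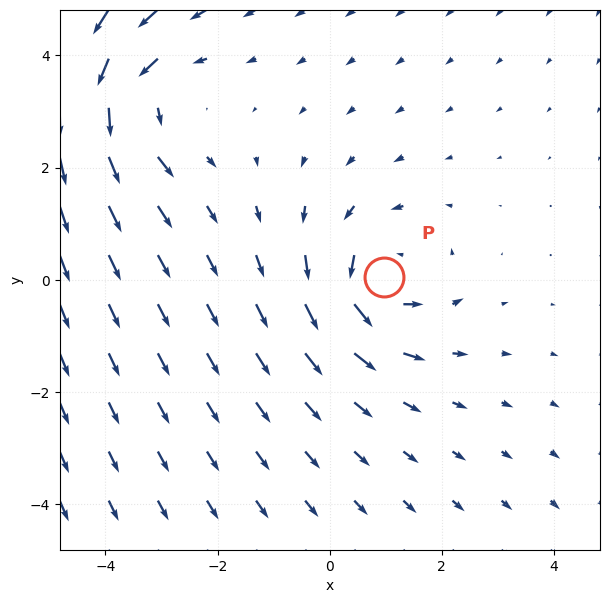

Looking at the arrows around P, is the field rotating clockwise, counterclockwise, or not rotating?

Near P at (1.0, 0.1) the arrows circulate counterclockwise. The curl (z-component) there is about +4; positive curl means counterclockwise rotation.

counterclockwise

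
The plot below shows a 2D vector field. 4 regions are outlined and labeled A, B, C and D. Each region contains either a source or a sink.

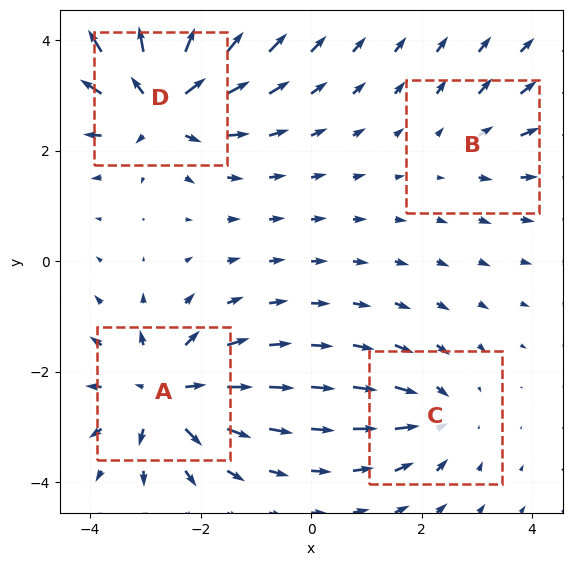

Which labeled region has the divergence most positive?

D

Divergence at each region's feature centre — A: about +6, B: about +2, C: about -4, D: about +7. Region D is most positive.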